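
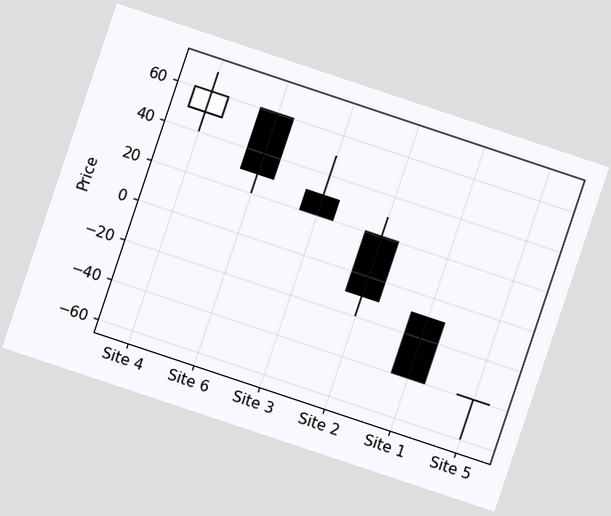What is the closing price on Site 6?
30

The chart is tilted about 18° clockwise. The Site 6 candle closes at 30.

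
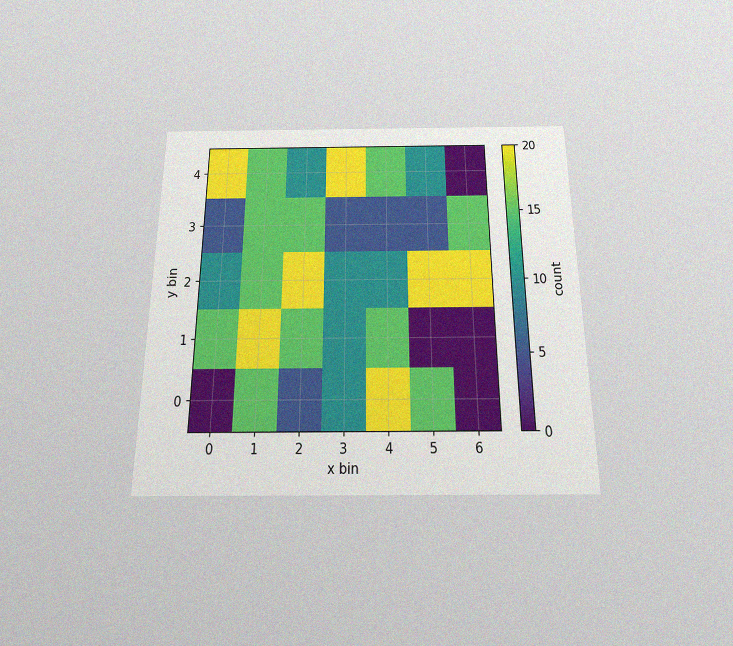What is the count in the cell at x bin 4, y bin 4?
15

The chart is viewed slightly from below, with some photo noise. Matching the cell (4, 4) against the colorbar gives 15.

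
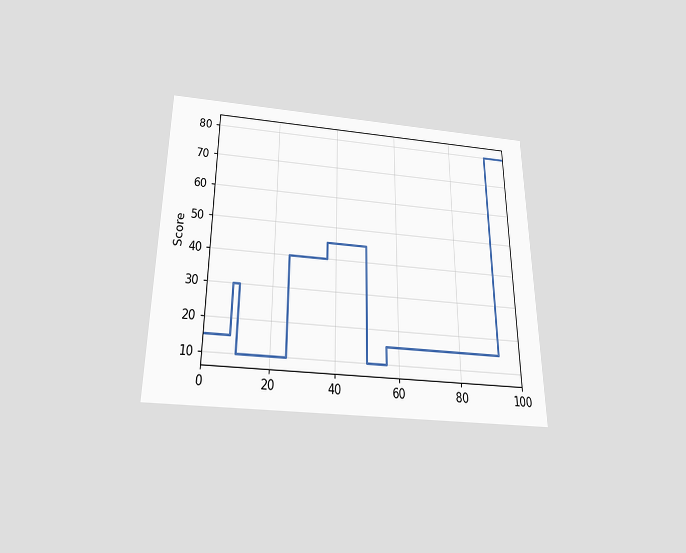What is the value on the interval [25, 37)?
40

The chart is viewed slightly from below. On [25, 37) the step sits at 40.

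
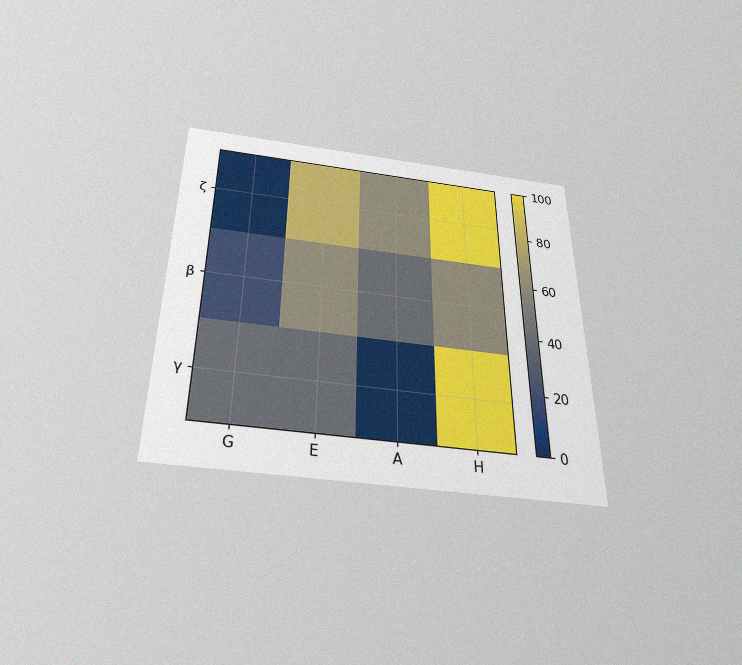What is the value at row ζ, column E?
80

The chart is viewed slightly from below, with some photo noise. Matching cell (ζ, E) against the colorbar gives 80.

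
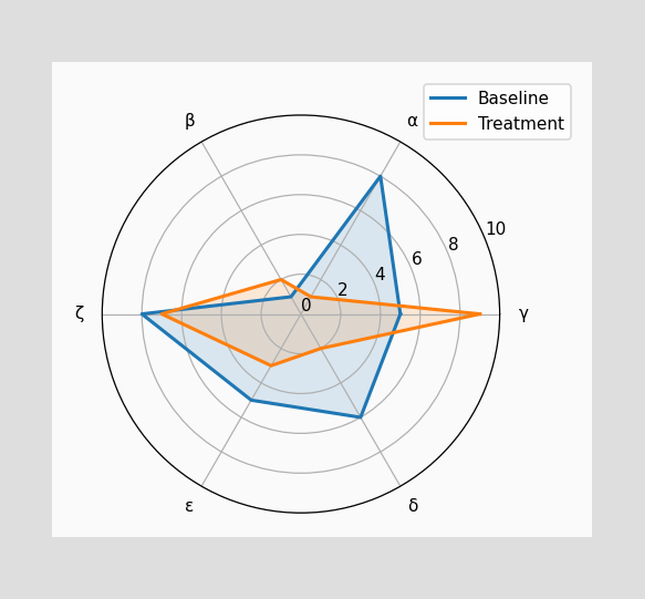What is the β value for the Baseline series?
1

On the β axis, Baseline reaches 1.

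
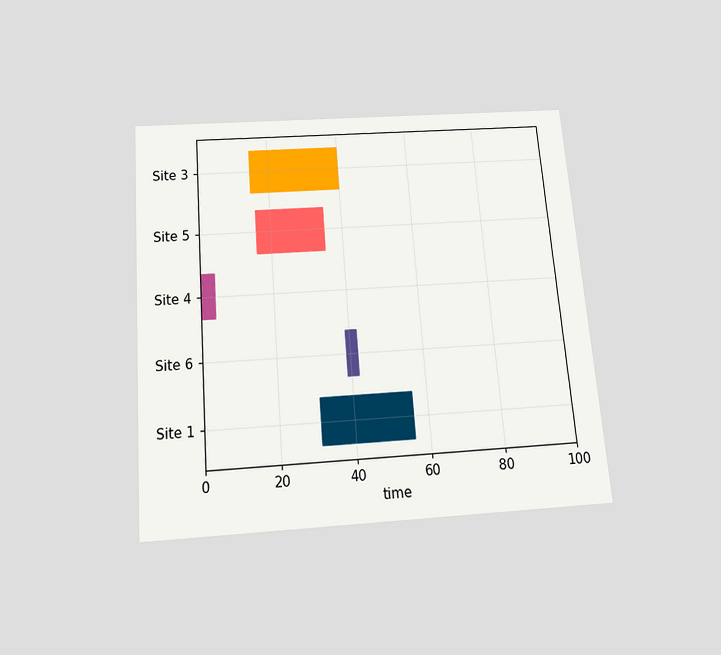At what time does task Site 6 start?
39

The chart is tilted about 5° counter-clockwise and viewed slightly from below. The Site 6 bar begins at t=39.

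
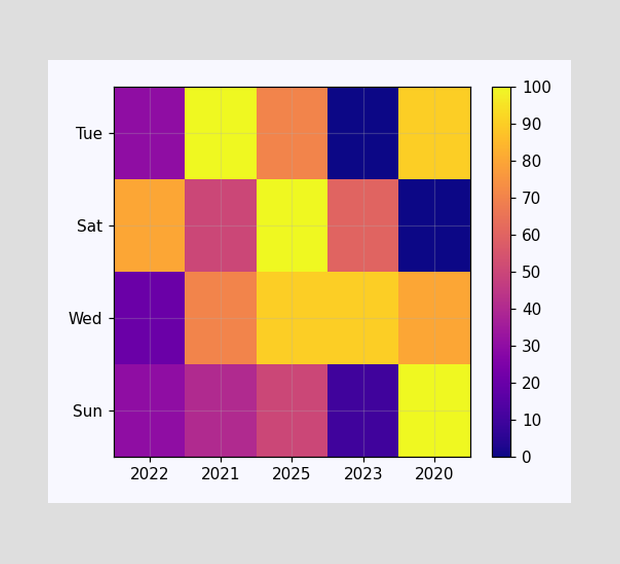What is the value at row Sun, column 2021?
40

Matching cell (Sun, 2021) against the colorbar gives 40.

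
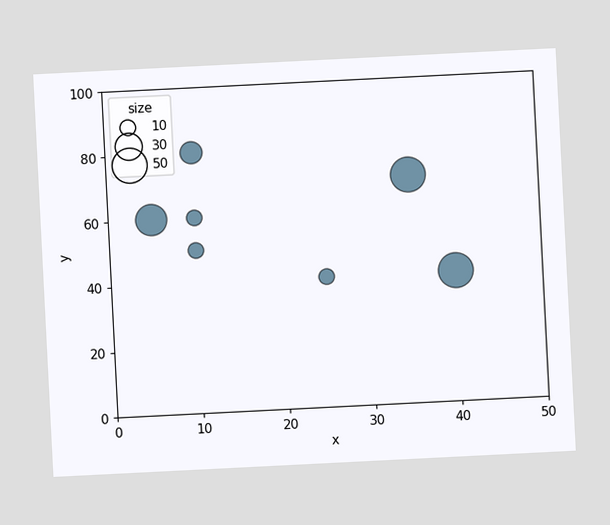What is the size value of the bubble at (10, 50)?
10

The chart is tilted about 3° counter-clockwise. Matching the bubble at (10, 50) against the size legend gives 10.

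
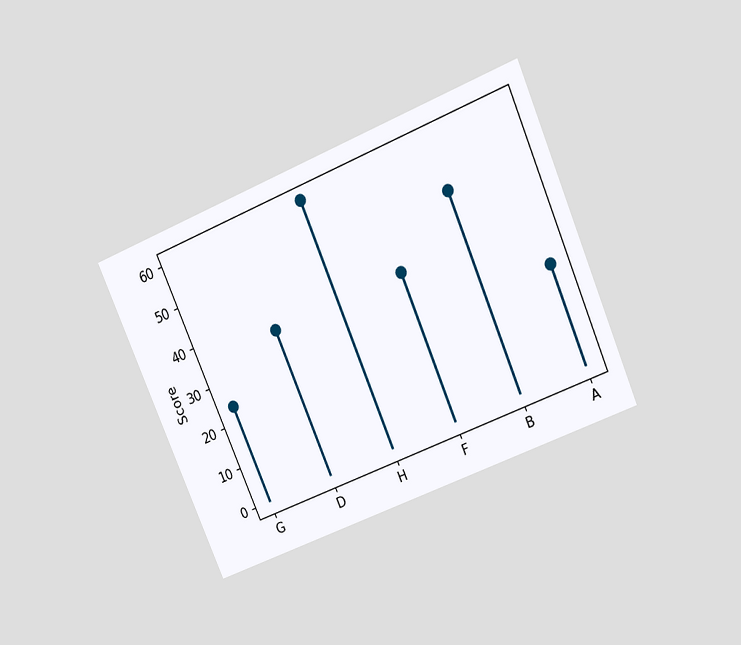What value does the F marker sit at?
The chart is tilted about 23° counter-clockwise and viewed slightly from above. The F marker sits at 36.

36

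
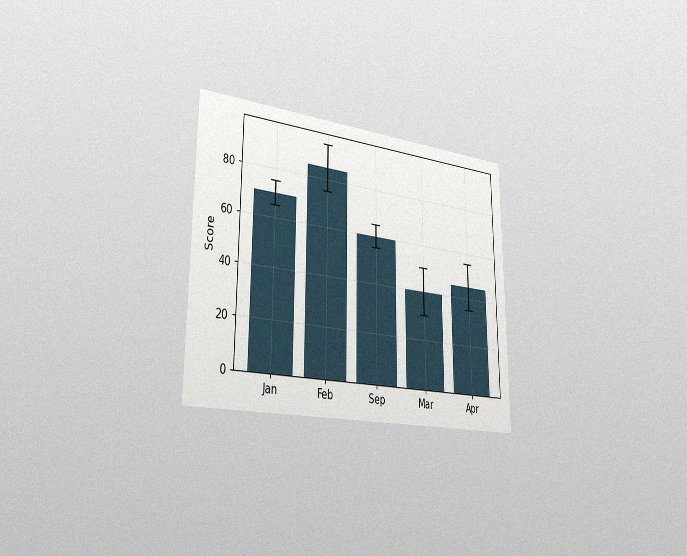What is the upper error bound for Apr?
55

The chart is viewed slightly from the left, with some photo noise. The Apr bar's upper whisker reaches 55.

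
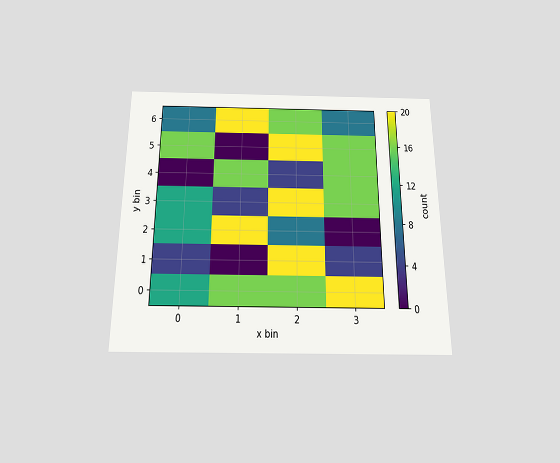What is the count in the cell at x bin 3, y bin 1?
The chart is viewed slightly from below. Matching the cell (3, 1) against the colorbar gives 4.

4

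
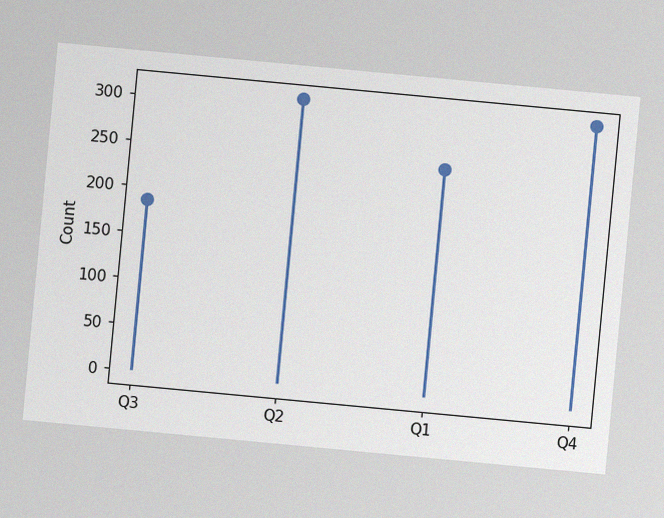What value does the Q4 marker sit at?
The chart is tilted about 5° clockwise, with some photo noise. The Q4 marker sits at 310.

310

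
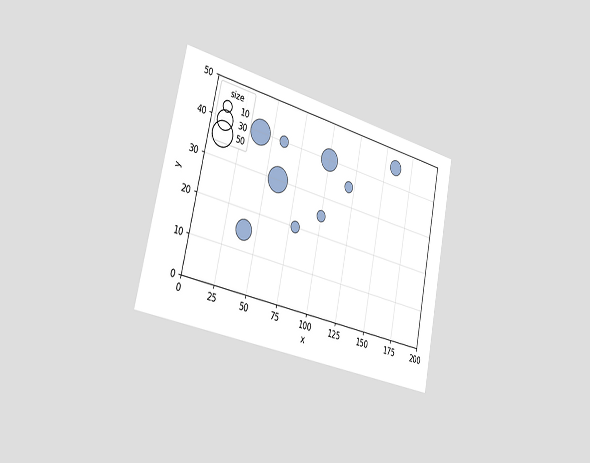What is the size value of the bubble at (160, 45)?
The chart is tilted about 12° clockwise and viewed slightly from the left. Matching the bubble at (160, 45) against the size legend gives 20.

20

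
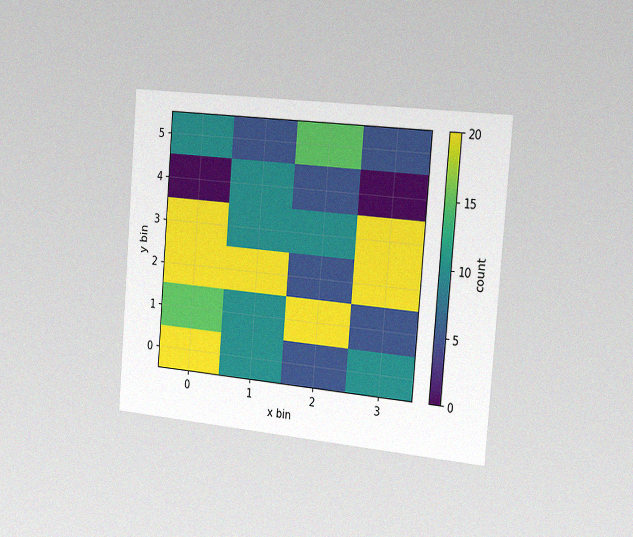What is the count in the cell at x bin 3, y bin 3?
20

The chart is tilted about 5° clockwise and viewed slightly from the right, with some photo noise. Matching the cell (3, 3) against the colorbar gives 20.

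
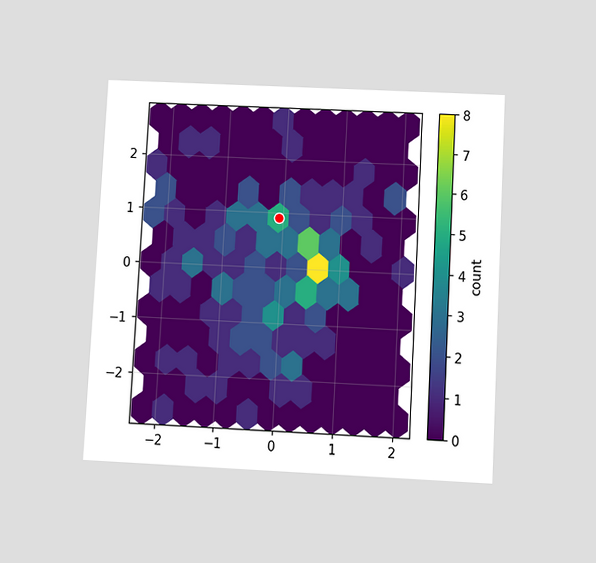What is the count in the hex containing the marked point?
5

The chart is tilted about 3° clockwise and viewed slightly from below. The marked hex reads 5 on the colorbar.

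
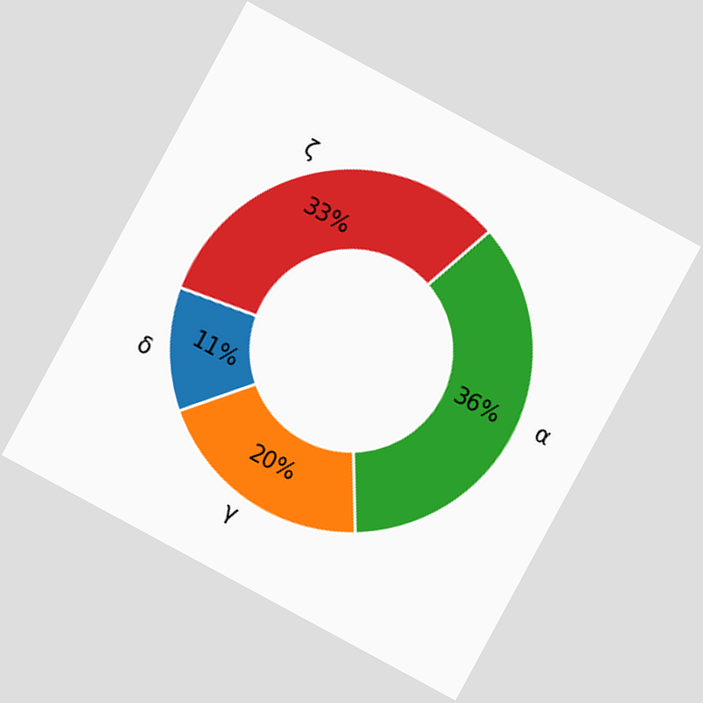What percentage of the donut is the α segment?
36%

The chart is tilted about 28° clockwise. The α segment takes up 36% of the ring.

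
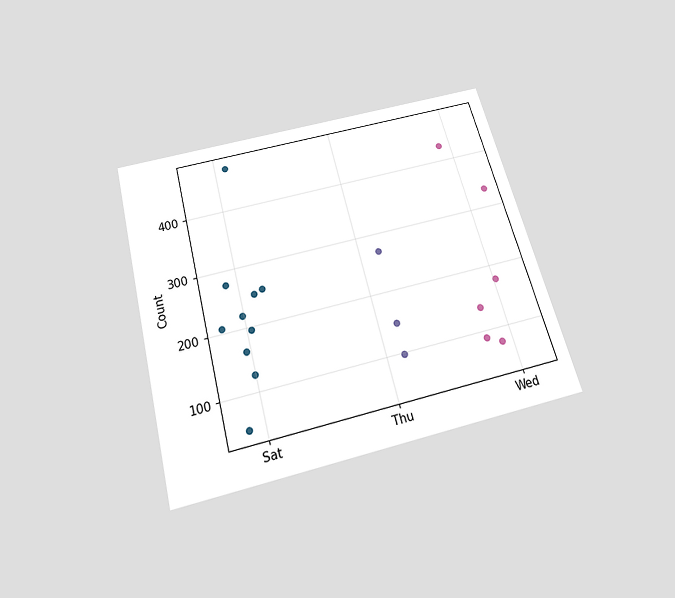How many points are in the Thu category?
3

The chart is tilted about 15° counter-clockwise and viewed slightly from below. Counting the markers in the Thu column gives 3.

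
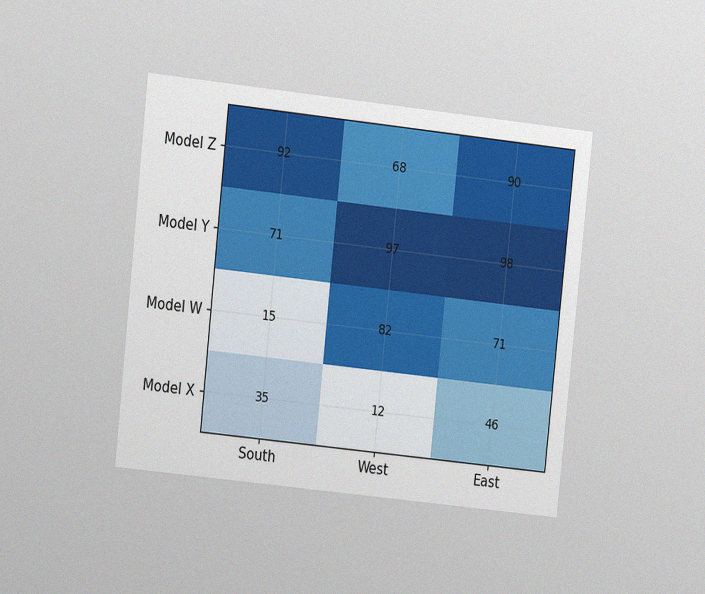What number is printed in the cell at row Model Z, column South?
92

The chart is tilted about 6° clockwise and viewed at a slight angle, with some photo noise. The (Model Z, South) cell reads 92.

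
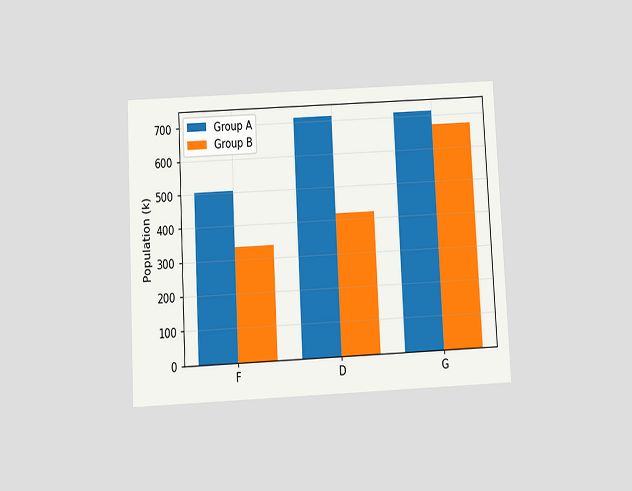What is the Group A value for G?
The chart is tilted about 3° counter-clockwise and viewed slightly from below. The Group A bar at G reaches 714k on the y-axis.

714k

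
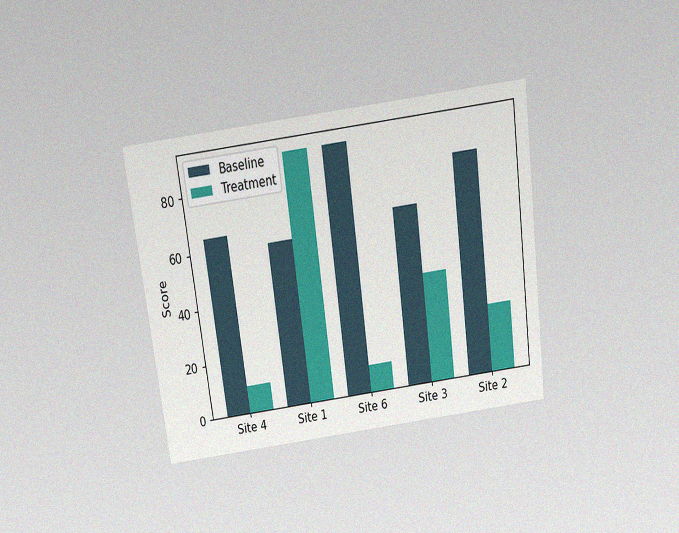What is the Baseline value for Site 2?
80

The chart is tilted about 8° counter-clockwise and viewed slightly from above, with some photo noise. The Baseline bar at Site 2 reaches 80 on the y-axis.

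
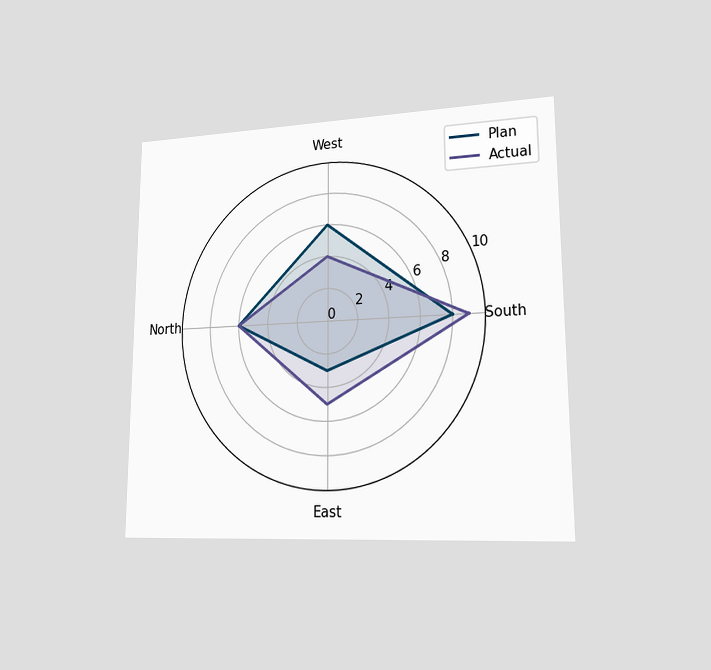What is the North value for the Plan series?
6

The chart is viewed slightly from the right. On the North axis, Plan reaches 6.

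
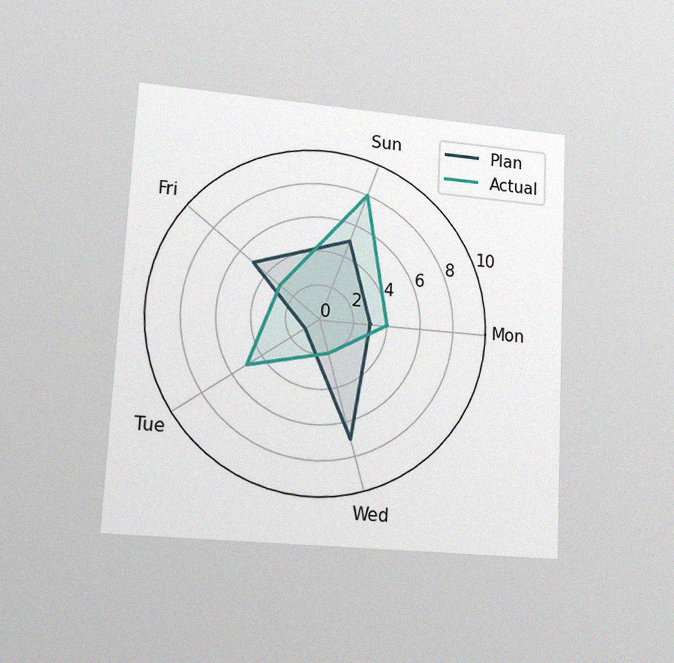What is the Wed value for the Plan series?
7

The chart is tilted about 3° clockwise and viewed at a slight angle, with some photo noise. On the Wed axis, Plan reaches 7.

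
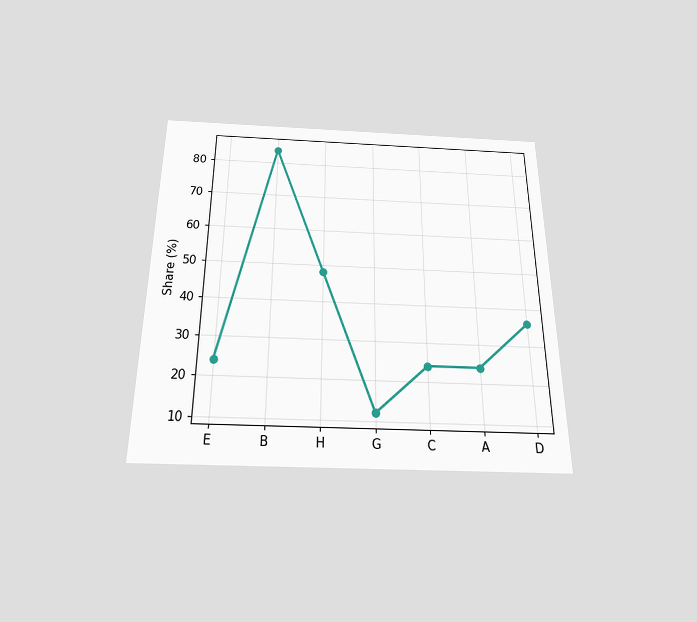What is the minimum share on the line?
The chart is viewed slightly from below. The lowest point is at G, and reading across to the y-axis gives 12%.

12%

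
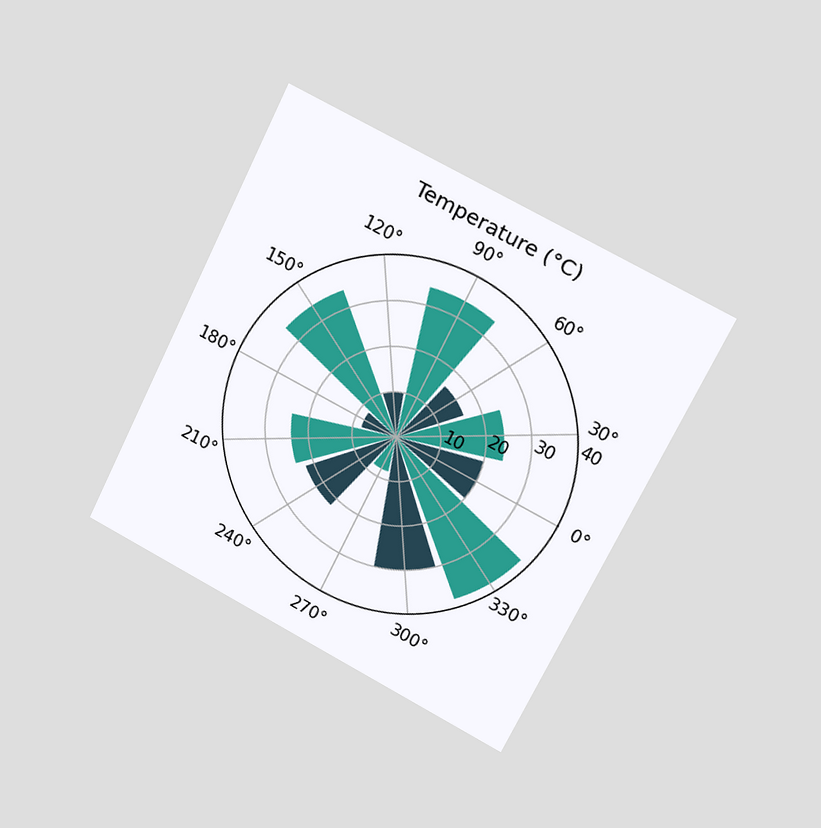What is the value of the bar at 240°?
The chart is tilted about 26° clockwise and viewed slightly from the right. The bar at 240° reaches 22°C on the radial axis.

22°C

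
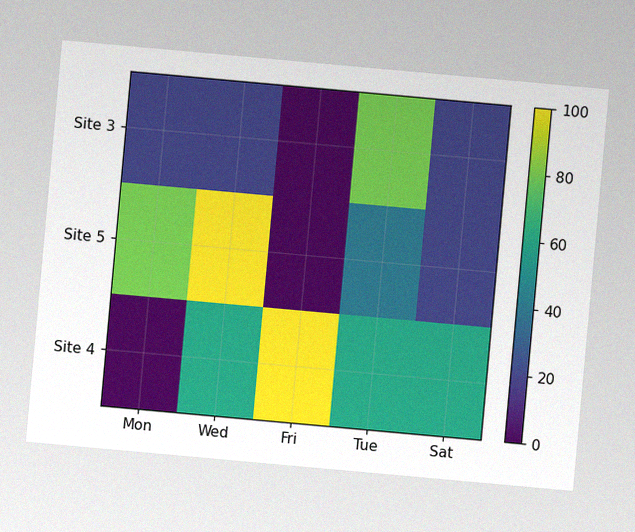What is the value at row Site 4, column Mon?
0

The chart is tilted about 5° clockwise, with some photo noise. Matching cell (Site 4, Mon) against the colorbar gives 0.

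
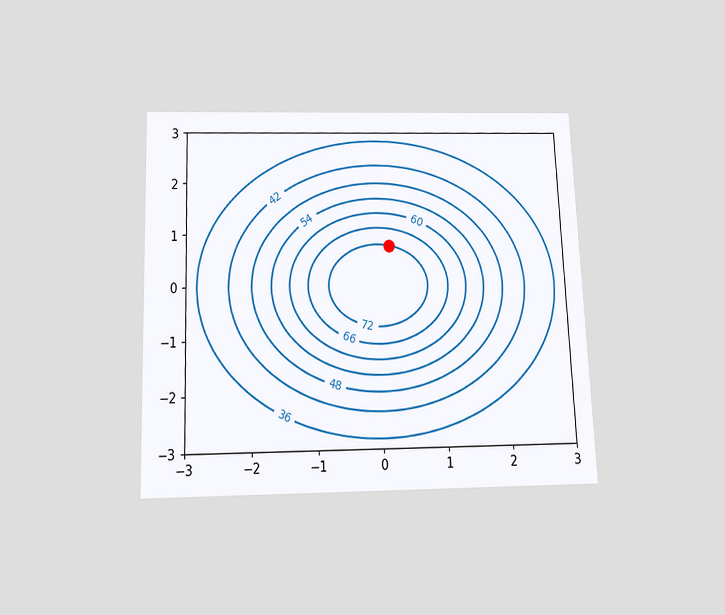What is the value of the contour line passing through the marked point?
The chart is tilted about 2° counter-clockwise and viewed slightly from below. The marked point sits on the contour labelled 72.

72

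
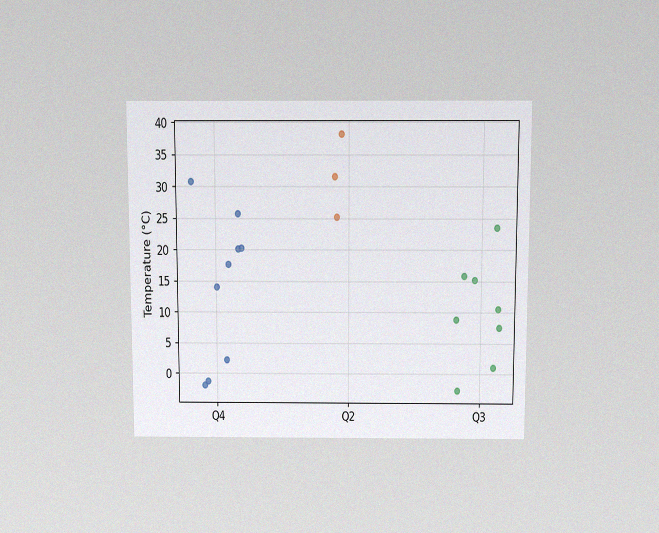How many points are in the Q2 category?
The chart is viewed slightly from above, with some photo noise. Counting the markers in the Q2 column gives 3.

3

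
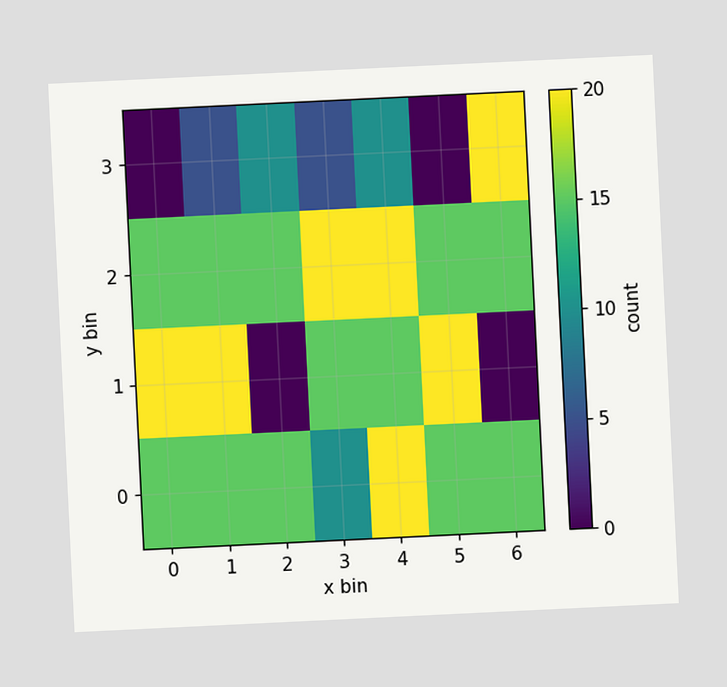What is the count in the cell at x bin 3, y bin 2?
20

The chart is tilted about 3° counter-clockwise. Matching the cell (3, 2) against the colorbar gives 20.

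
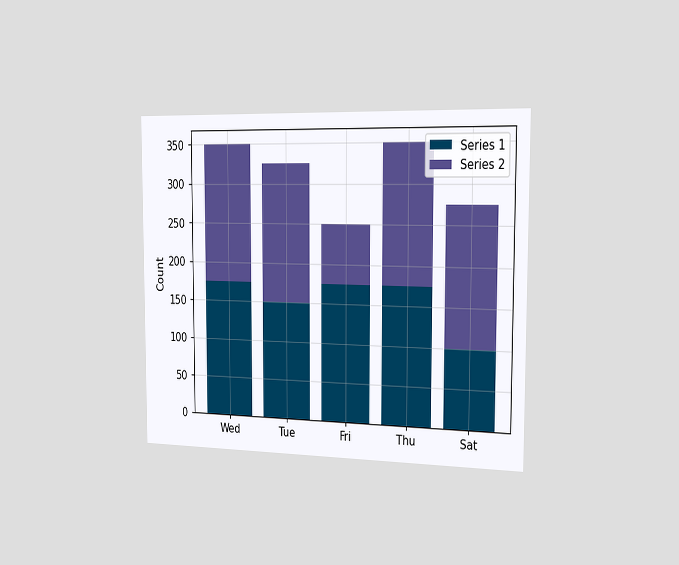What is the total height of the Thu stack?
350

The chart is viewed slightly from the right. The Thu stack's top reaches 350 on the y-axis.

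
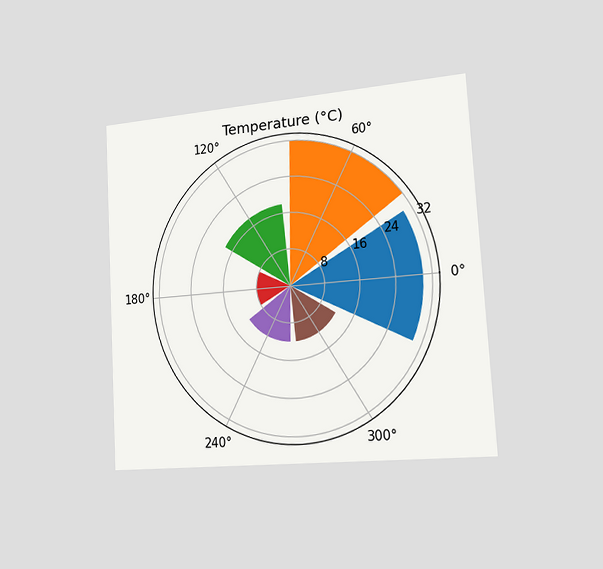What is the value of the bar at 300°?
The chart is tilted about 3° counter-clockwise and viewed slightly from the right. The bar at 300° reaches 12°C on the radial axis.

12°C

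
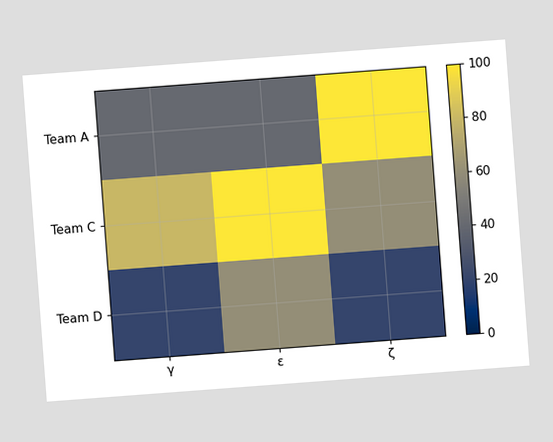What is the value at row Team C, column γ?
The chart is tilted about 4° counter-clockwise. Matching cell (Team C, γ) against the colorbar gives 80.

80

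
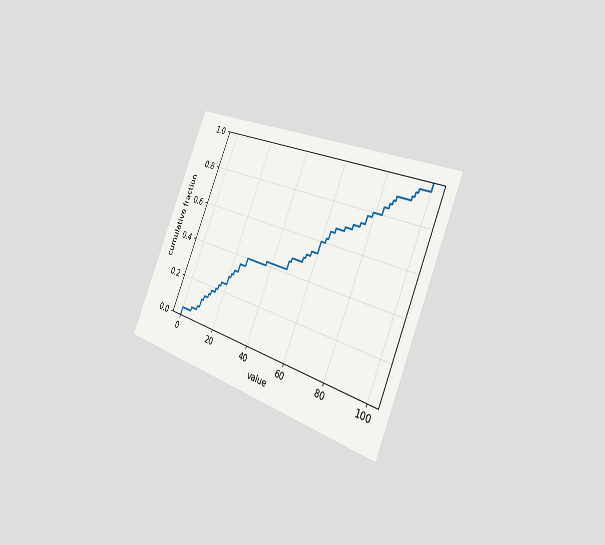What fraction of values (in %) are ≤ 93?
92%

The chart is tilted about 23° clockwise and viewed slightly from the right. At x=93 the ECDF step is at 92%.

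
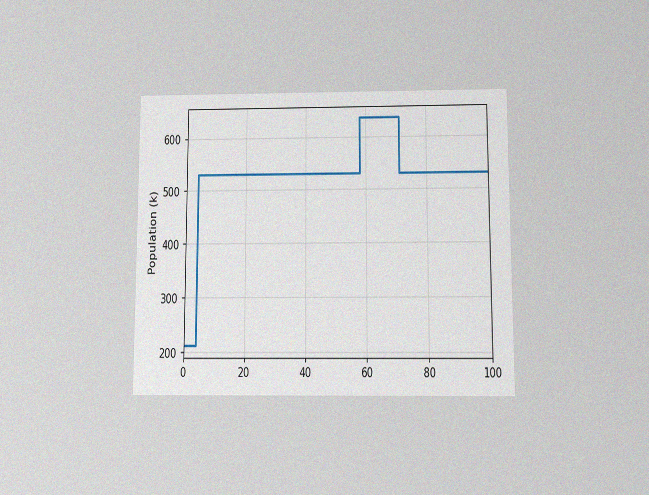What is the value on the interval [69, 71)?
The chart is viewed slightly from below, with some photo noise. On [69, 71) the step sits at 636k.

636k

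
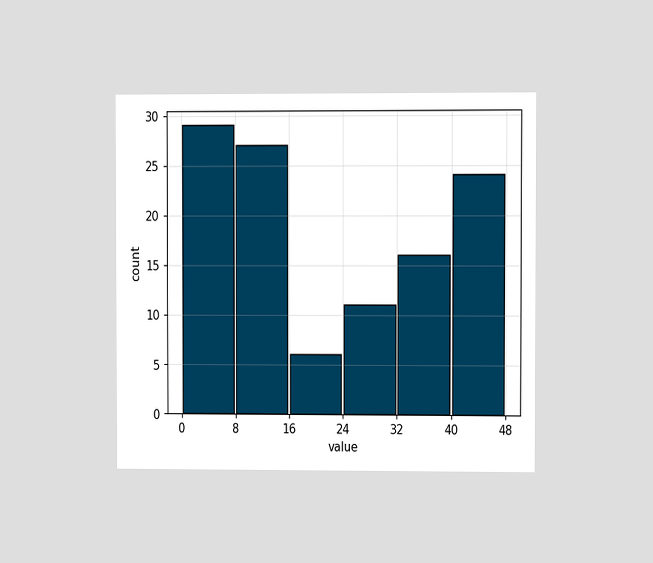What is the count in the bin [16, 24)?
6

The chart is viewed at a slight angle. The [16, 24) bin has height 6.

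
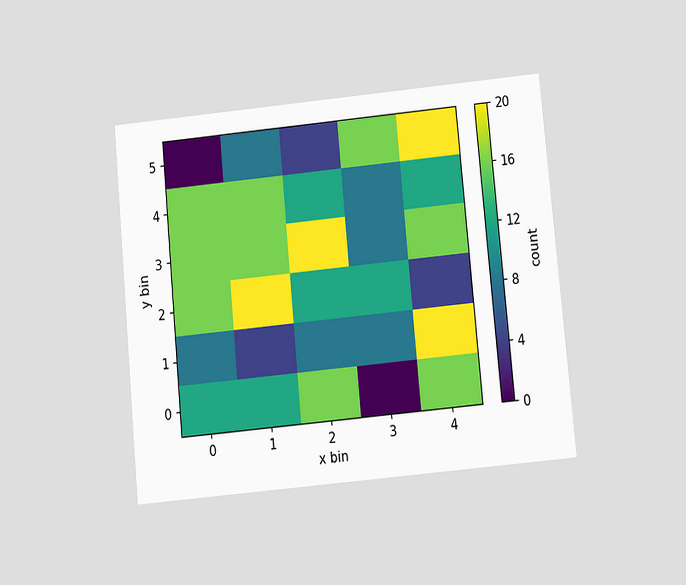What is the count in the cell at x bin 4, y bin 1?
The chart is tilted about 5° counter-clockwise and viewed slightly from below. Matching the cell (4, 1) against the colorbar gives 20.

20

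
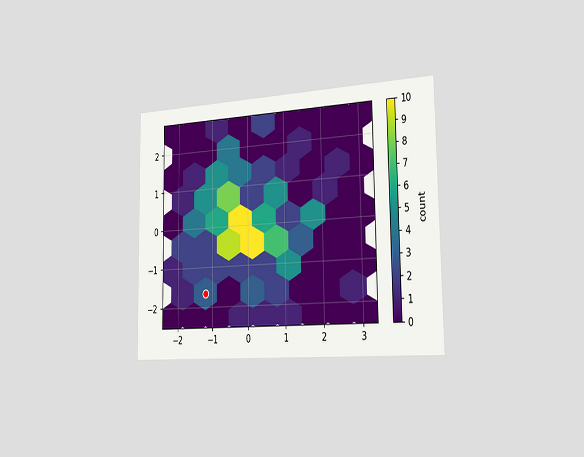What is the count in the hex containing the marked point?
The chart is viewed slightly from the right. The marked hex reads 3 on the colorbar.

3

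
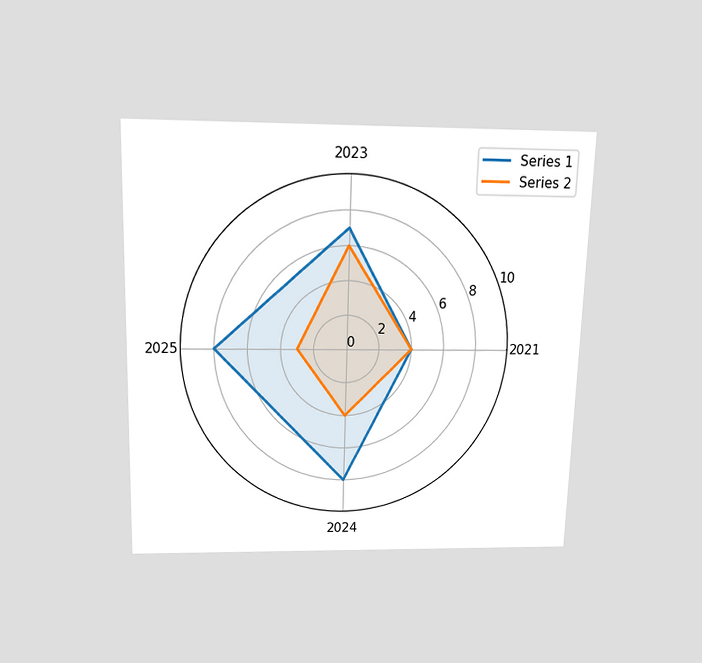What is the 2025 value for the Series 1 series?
The chart is viewed slightly from above. On the 2025 axis, Series 1 reaches 8.

8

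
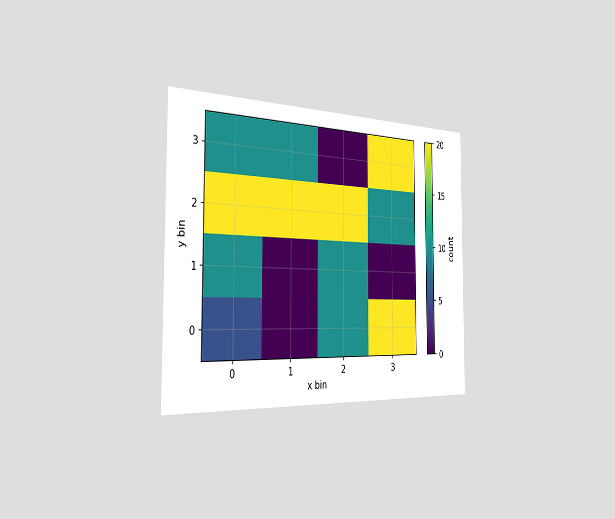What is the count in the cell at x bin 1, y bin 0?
0

The chart is viewed slightly from the left. Matching the cell (1, 0) against the colorbar gives 0.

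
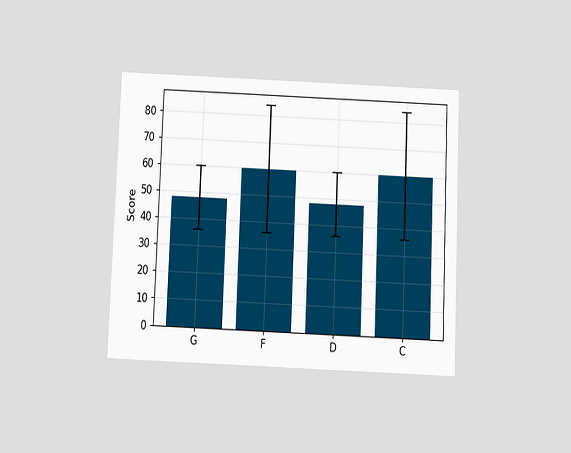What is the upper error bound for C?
The chart is tilted about 2° clockwise and viewed slightly from below. The C bar's upper whisker reaches 84.

84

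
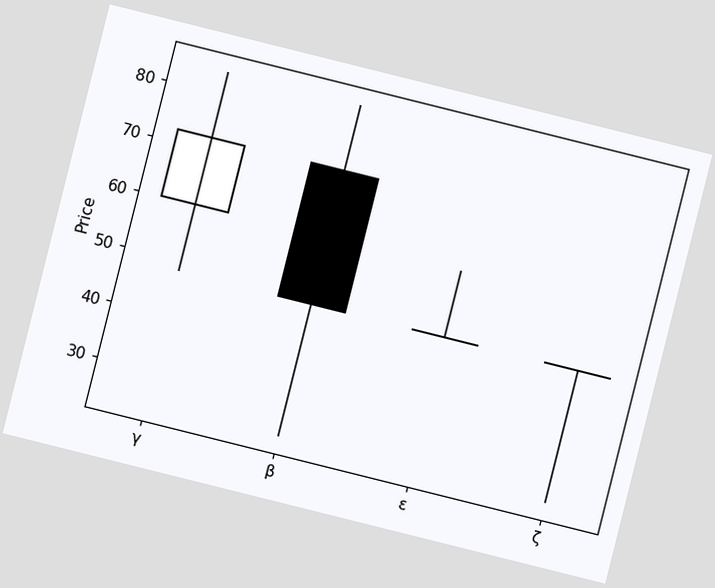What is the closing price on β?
The chart is tilted about 14° clockwise. The β candle closes at 48.

48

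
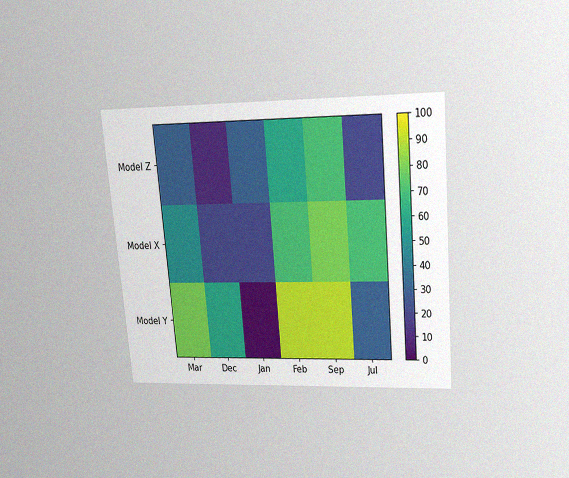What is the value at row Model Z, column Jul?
The chart is tilted about 5° counter-clockwise and viewed slightly from above, with some photo noise. Matching cell (Model Z, Jul) against the colorbar gives 20.

20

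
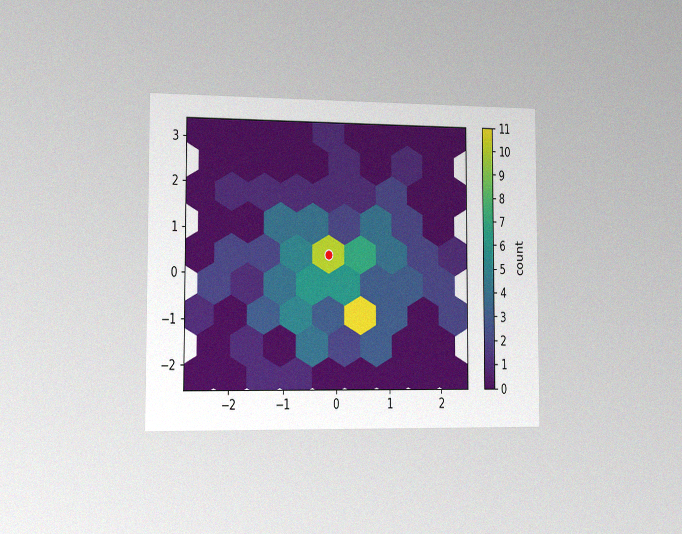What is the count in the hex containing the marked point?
The chart is viewed slightly from the left, with some photo noise. The marked hex reads 10 on the colorbar.

10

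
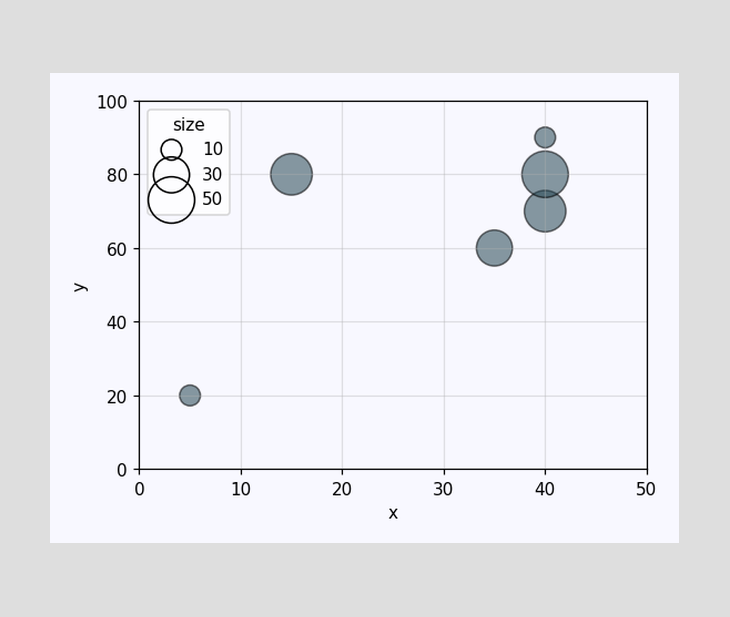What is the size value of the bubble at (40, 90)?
Matching the bubble at (40, 90) against the size legend gives 10.

10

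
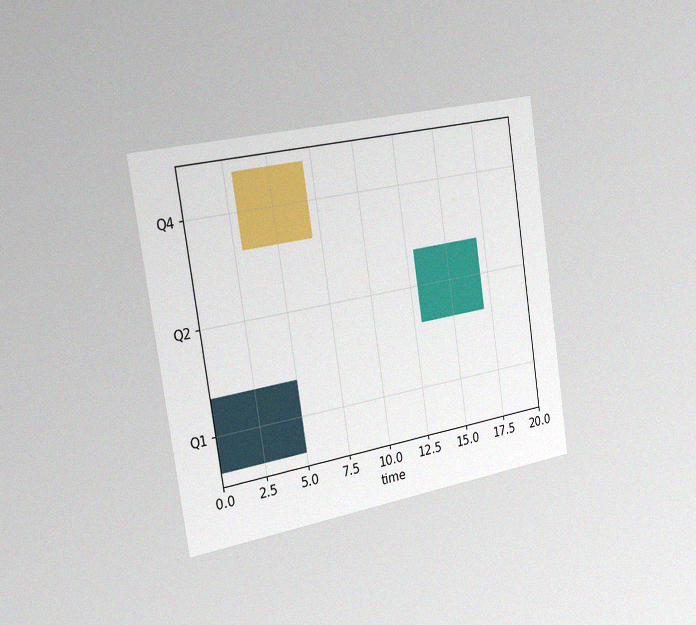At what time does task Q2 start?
The chart is tilted about 9° counter-clockwise and viewed slightly from the left, with some photo noise. The Q2 bar begins at t=13.

13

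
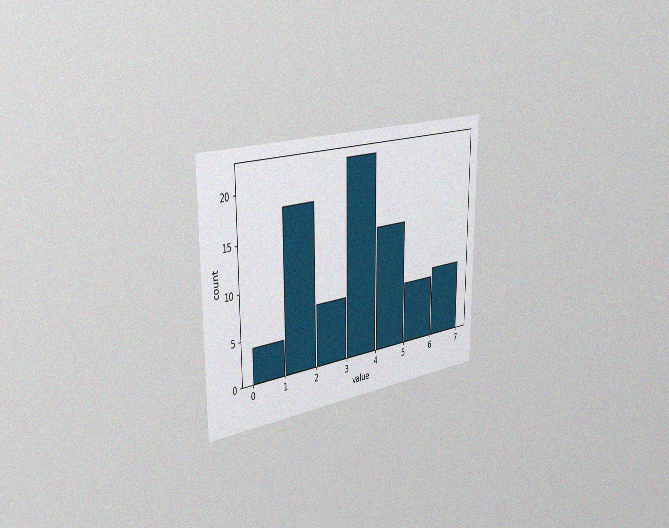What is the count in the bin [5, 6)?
7

The chart is viewed slightly from the left, with some photo noise. The [5, 6) bin has height 7.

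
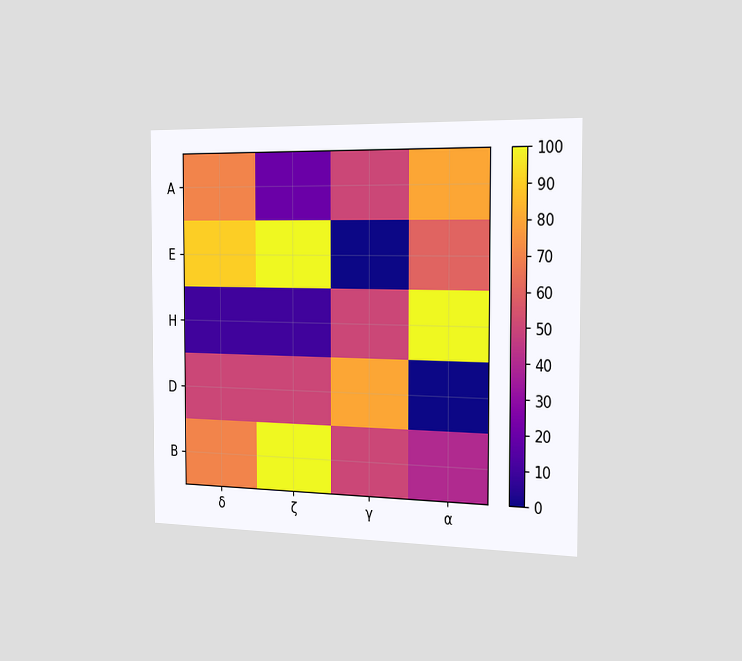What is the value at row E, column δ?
The chart is viewed slightly from the right. Matching cell (E, δ) against the colorbar gives 90.

90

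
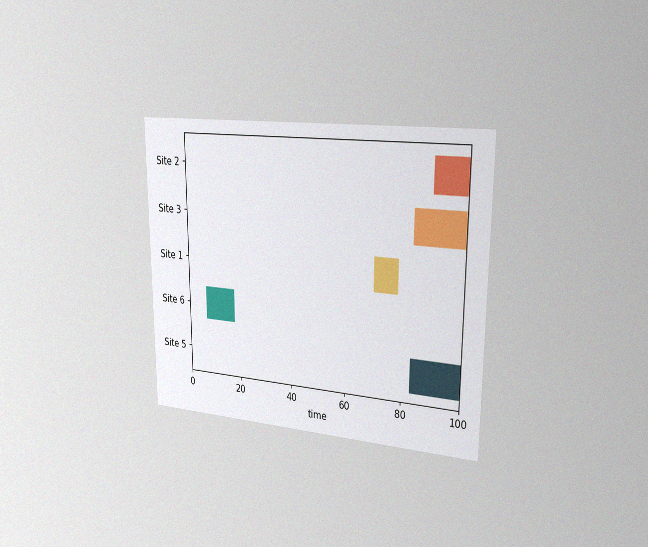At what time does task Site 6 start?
7

The chart is viewed slightly from the right, with some photo noise. The Site 6 bar begins at t=7.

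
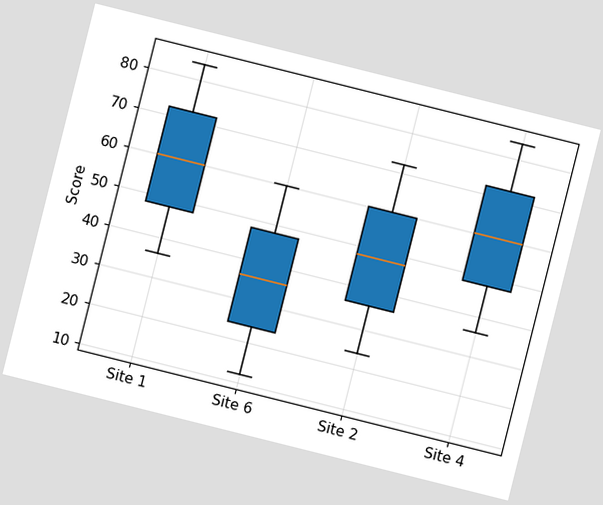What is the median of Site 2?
48

The chart is tilted about 14° clockwise. The median line in the Site 2 box sits at 48.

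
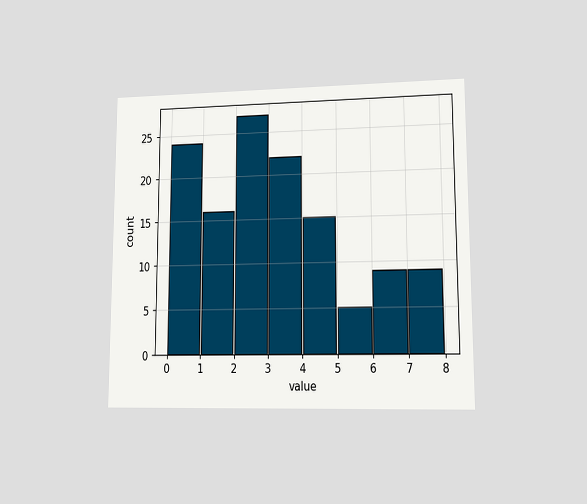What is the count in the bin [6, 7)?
9

The chart is viewed at a slight angle. The [6, 7) bin has height 9.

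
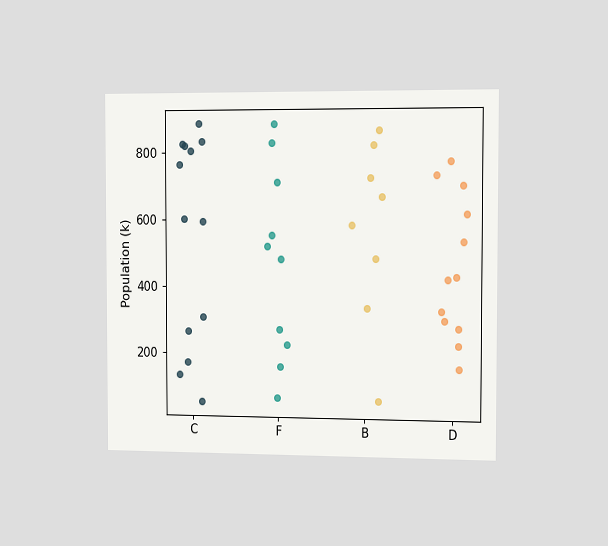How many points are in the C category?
13

The chart is viewed slightly from the right. Counting the markers in the C column gives 13.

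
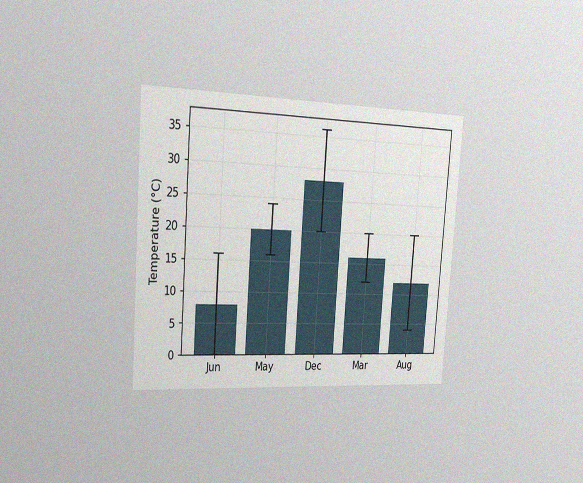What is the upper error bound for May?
24°C

The chart is tilted about 4° clockwise and viewed slightly from the left, with some photo noise. The May bar's upper whisker reaches 24°C.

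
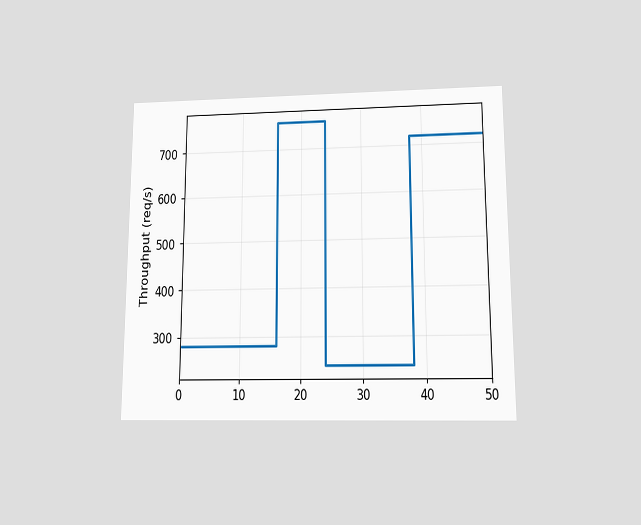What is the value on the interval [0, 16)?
The chart is viewed slightly from below. On [0, 16) the step sits at 280req/s.

280req/s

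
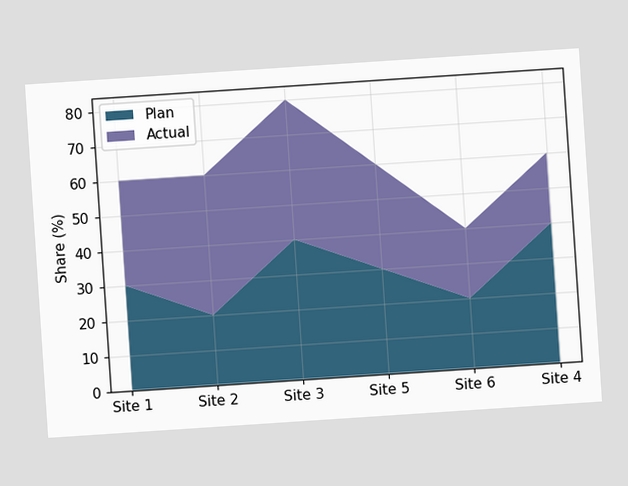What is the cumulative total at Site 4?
The chart is tilted about 4° counter-clockwise. The stacked total at Site 4 reaches 60%.

60%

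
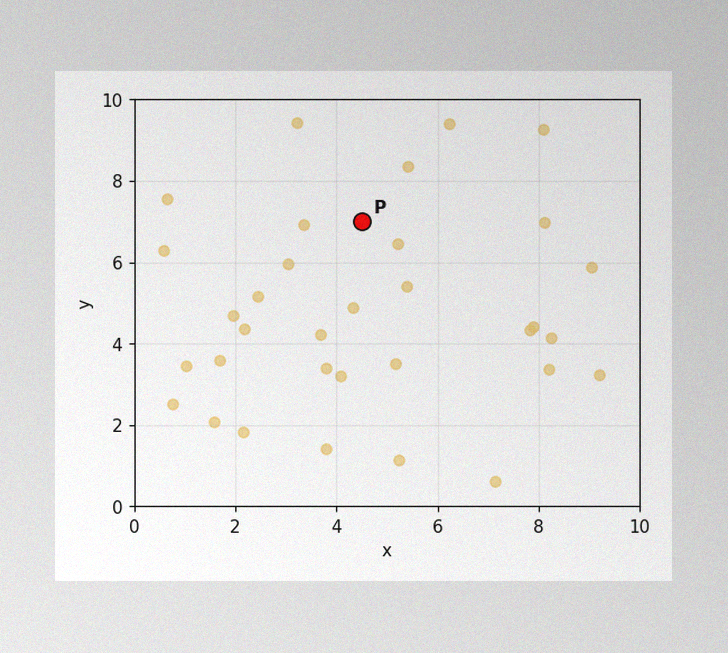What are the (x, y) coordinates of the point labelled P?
The image has some photo noise and uneven lighting. Following the gridlines from P to each axis, P sits at (4.5, 7).

(4.5, 7)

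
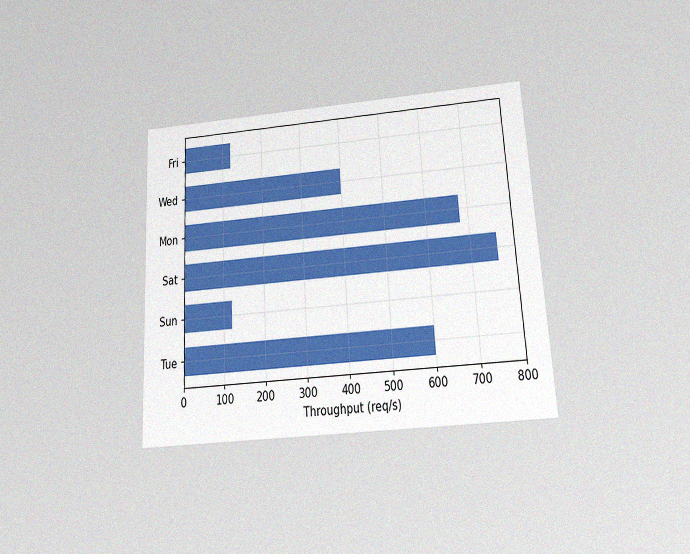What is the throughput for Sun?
120req/s

The chart is tilted about 3° counter-clockwise and viewed slightly from below, with some photo noise. Reading along the chart's x-axis, the Sun bar reaches 120req/s.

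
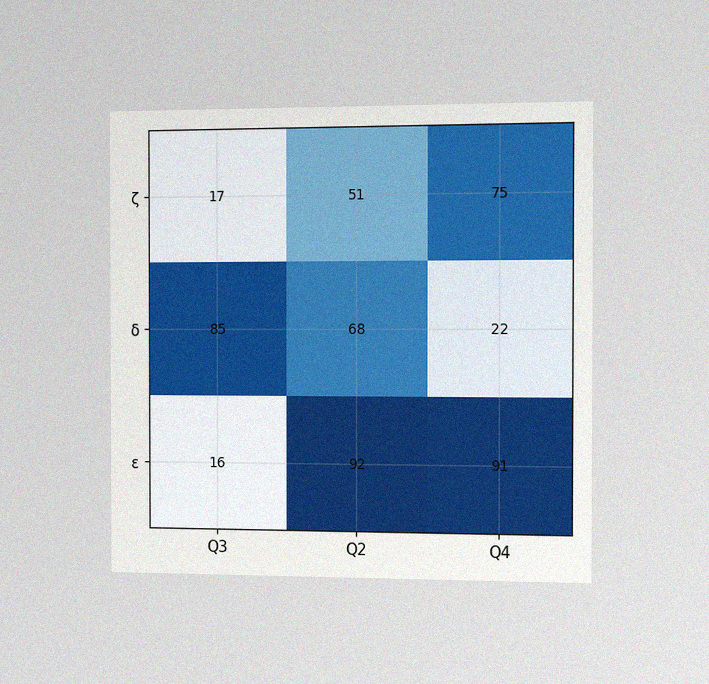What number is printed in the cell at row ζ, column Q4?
The chart is viewed slightly from the right, with some photo noise. The (ζ, Q4) cell reads 75.

75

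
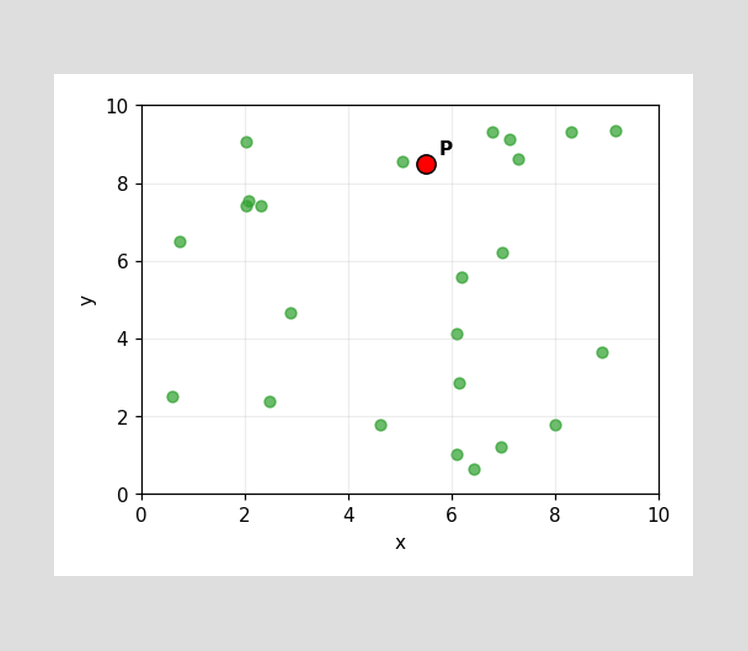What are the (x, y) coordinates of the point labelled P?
Following the gridlines from P to each axis, P sits at (5.5, 8.5).

(5.5, 8.5)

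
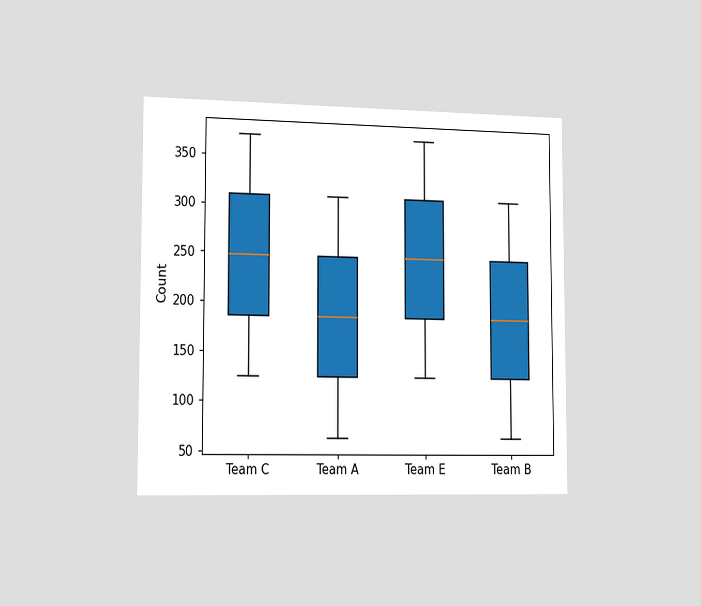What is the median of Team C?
The chart is viewed slightly from the left. The median line in the Team C box sits at 248.

248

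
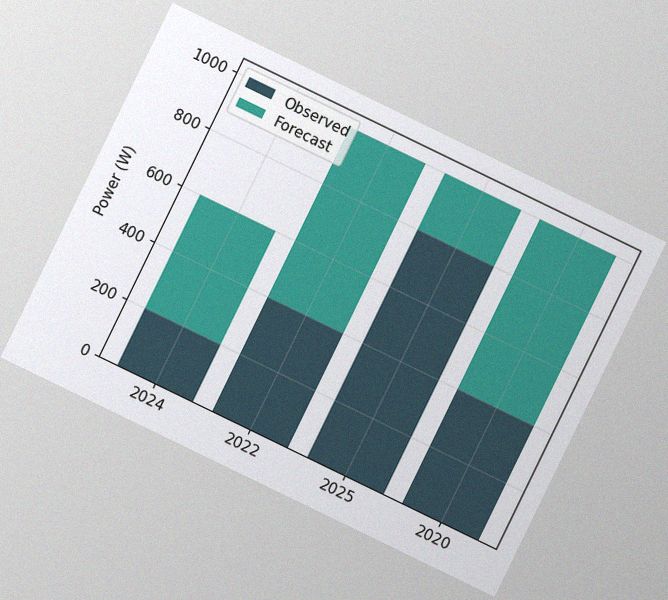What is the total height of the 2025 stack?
The chart is tilted about 26° clockwise, with some photo noise. The 2025 stack's top reaches 1000W on the y-axis.

1000W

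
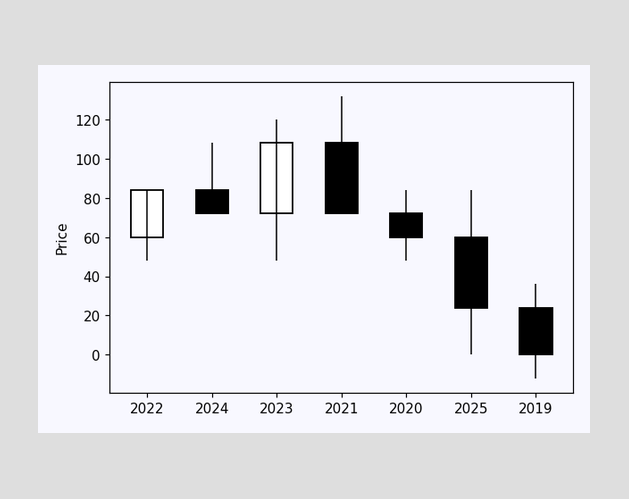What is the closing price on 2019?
The 2019 candle closes at 0.

0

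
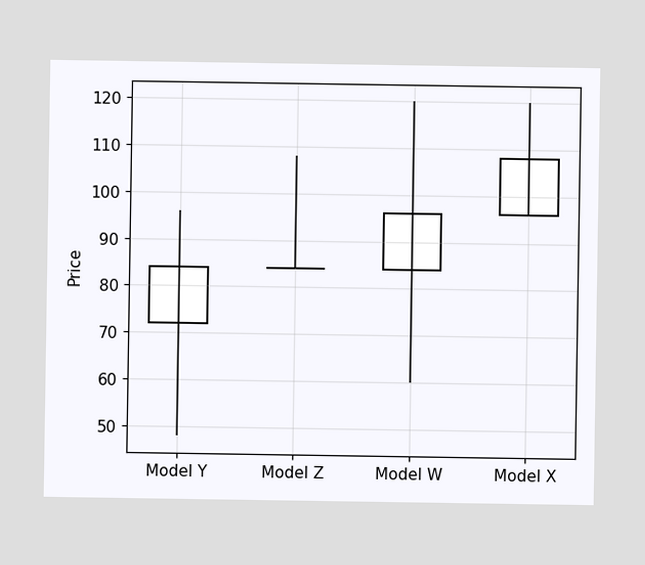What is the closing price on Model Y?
The Model Y candle closes at 84.

84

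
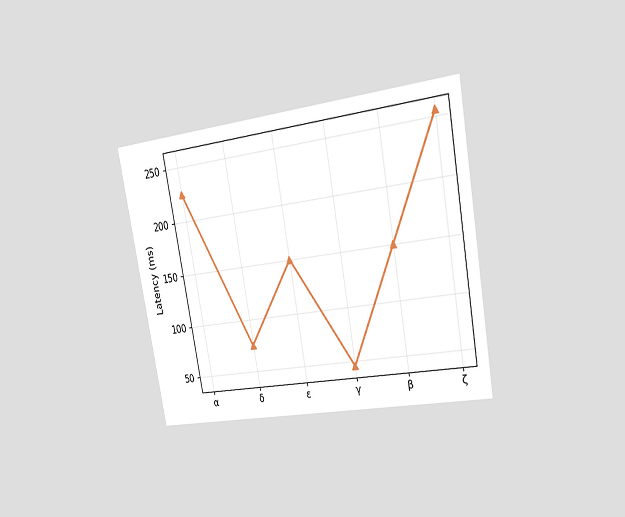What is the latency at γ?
The chart is tilted about 10° counter-clockwise and viewed slightly from the right. At γ, the line is at 45ms.

45ms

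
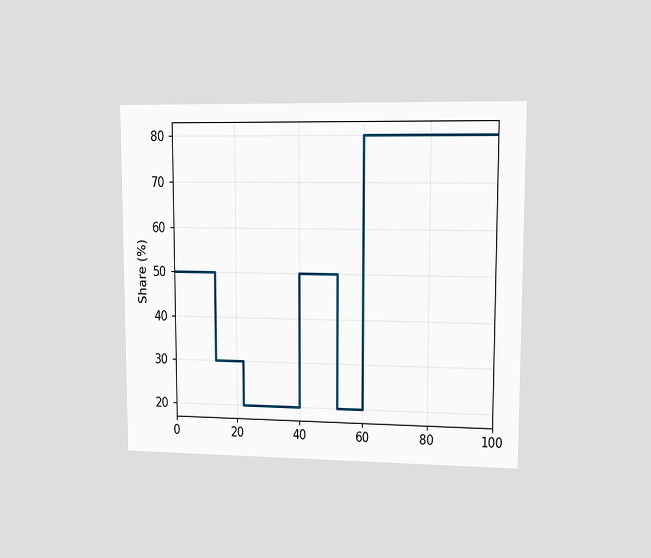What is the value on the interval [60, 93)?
80%

The chart is viewed at a slight angle. On [60, 93) the step sits at 80%.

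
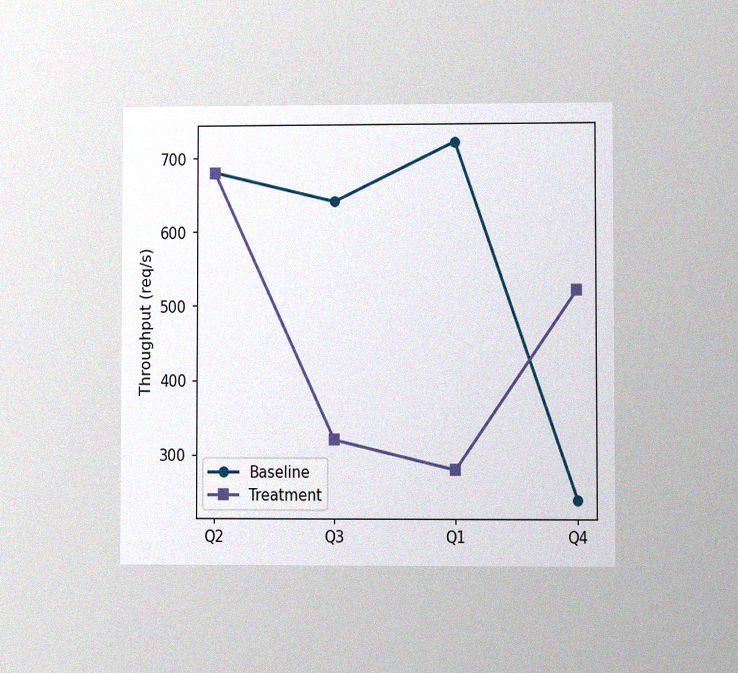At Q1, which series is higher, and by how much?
The chart is viewed at a slight angle, with some photo noise. At Q1, Baseline sits above the other line by 440req/s.

Baseline, by 440req/s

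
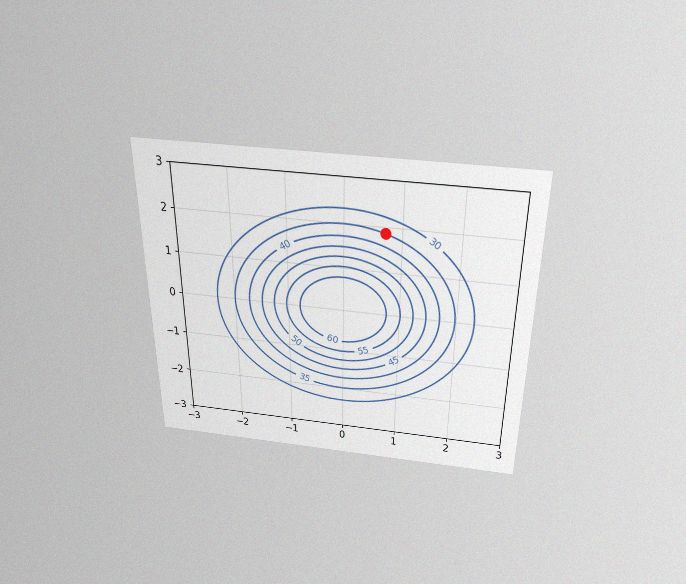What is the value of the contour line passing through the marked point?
35

The chart is viewed slightly from above, with some photo noise. The marked point sits on the contour labelled 35.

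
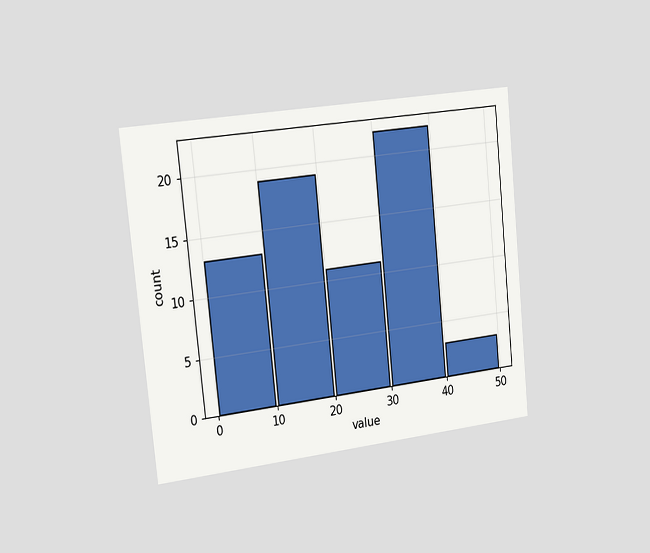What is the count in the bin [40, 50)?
The chart is tilted about 6° counter-clockwise and viewed slightly from the left. The [40, 50) bin has height 3.

3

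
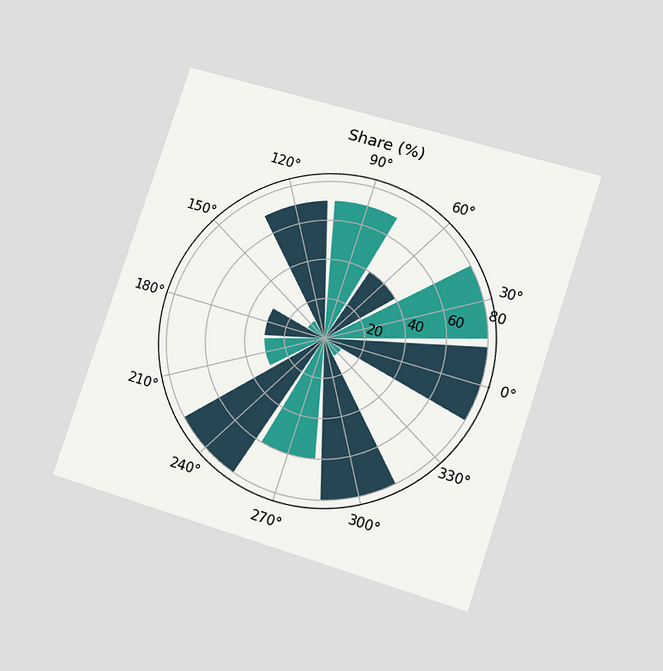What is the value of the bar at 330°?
10%

The chart is tilted about 18° clockwise and viewed at a slight angle. The bar at 330° reaches 10% on the radial axis.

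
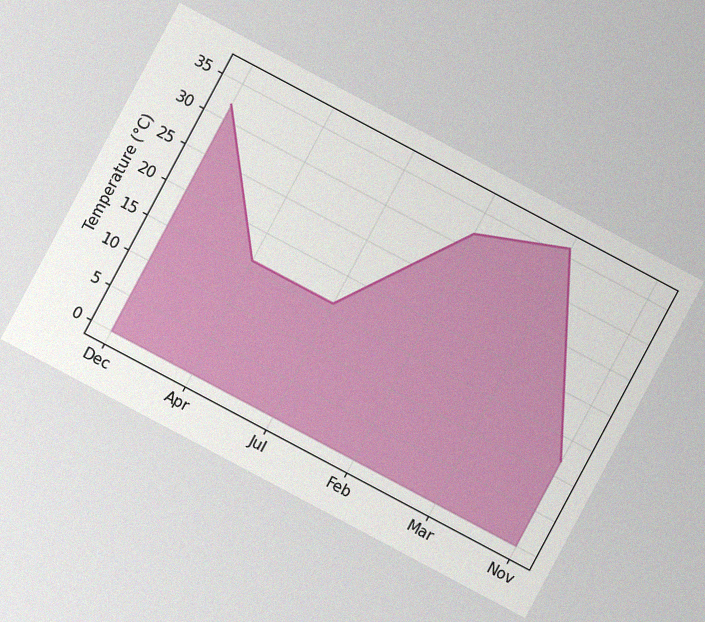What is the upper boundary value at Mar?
The chart is tilted about 28° clockwise, with some photo noise. At Mar the upper boundary is at 36°C.

36°C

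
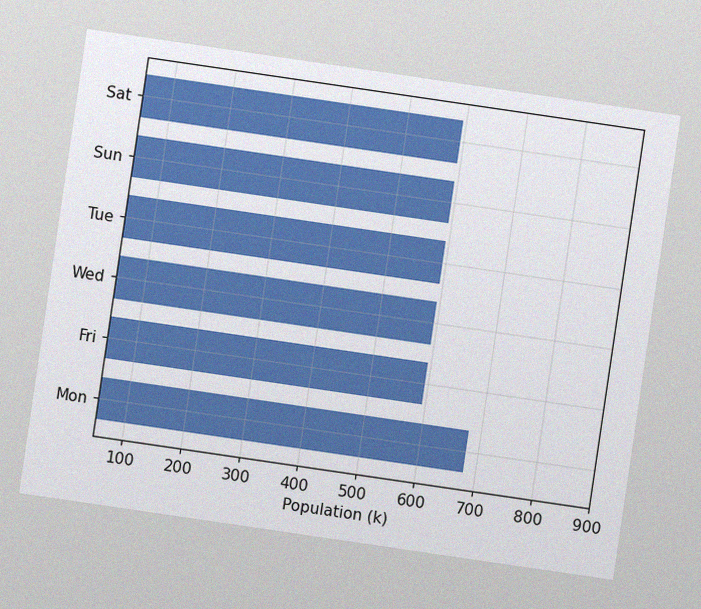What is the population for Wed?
The chart is tilted about 8° clockwise, with some photo noise. Reading along the chart's x-axis, the Wed bar reaches 595k.

595k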